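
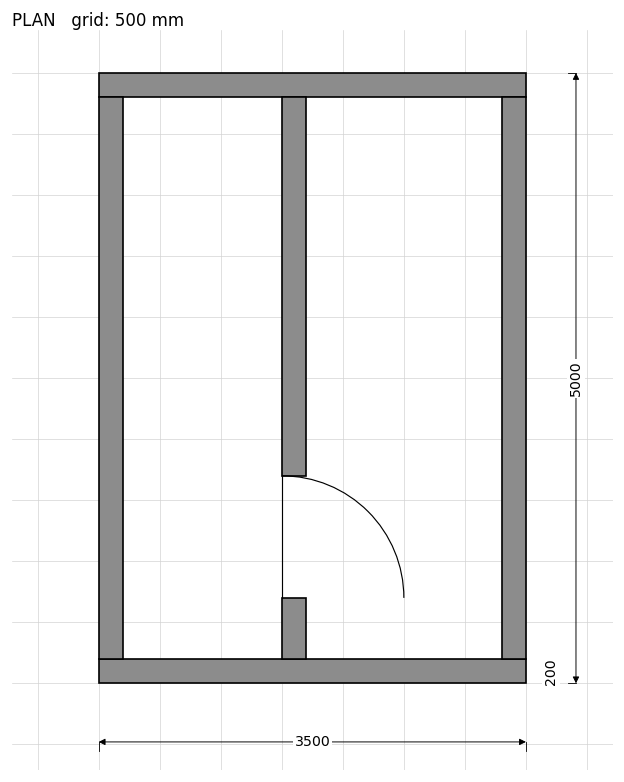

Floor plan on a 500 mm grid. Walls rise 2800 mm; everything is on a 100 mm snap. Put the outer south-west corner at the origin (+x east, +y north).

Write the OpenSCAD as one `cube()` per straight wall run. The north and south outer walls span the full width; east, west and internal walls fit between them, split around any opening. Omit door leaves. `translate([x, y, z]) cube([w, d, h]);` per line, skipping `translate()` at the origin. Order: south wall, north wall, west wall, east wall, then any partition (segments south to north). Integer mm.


cube([3500, 200, 2800]);
translate([0, 4800, 0]) cube([3500, 200, 2800]);
translate([0, 200, 0]) cube([200, 4600, 2800]);
translate([3300, 200, 0]) cube([200, 4600, 2800]);
translate([1500, 200, 0]) cube([200, 500, 2800]);
translate([1500, 1700, 0]) cube([200, 3100, 2800]);


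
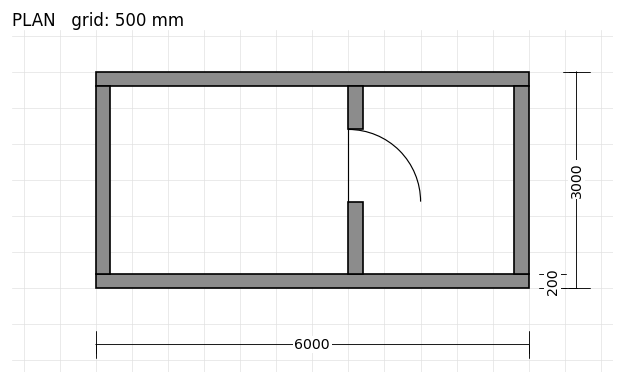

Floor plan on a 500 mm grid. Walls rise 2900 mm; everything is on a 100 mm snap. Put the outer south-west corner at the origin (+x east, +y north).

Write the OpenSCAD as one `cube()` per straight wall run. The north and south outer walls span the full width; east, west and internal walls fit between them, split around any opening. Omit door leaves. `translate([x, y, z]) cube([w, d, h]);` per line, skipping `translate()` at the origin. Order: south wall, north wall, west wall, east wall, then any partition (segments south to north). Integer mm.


cube([6000, 200, 2900]);
translate([0, 2800, 0]) cube([6000, 200, 2900]);
translate([0, 200, 0]) cube([200, 2600, 2900]);
translate([5800, 200, 0]) cube([200, 2600, 2900]);
translate([3500, 200, 0]) cube([200, 1000, 2900]);
translate([3500, 2200, 0]) cube([200, 600, 2900]);


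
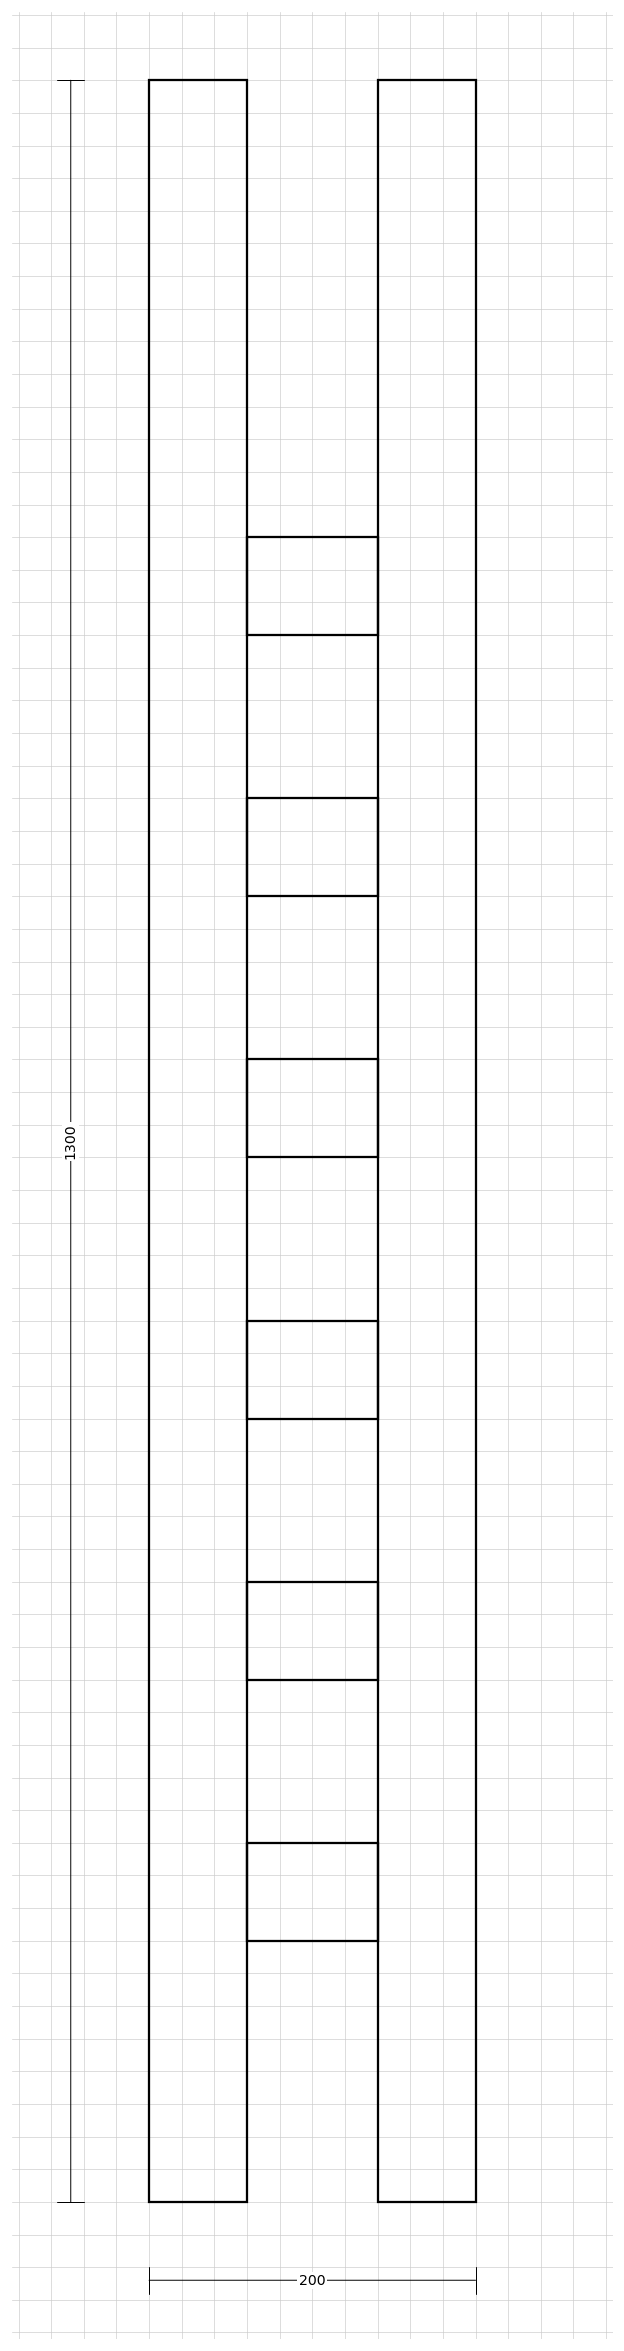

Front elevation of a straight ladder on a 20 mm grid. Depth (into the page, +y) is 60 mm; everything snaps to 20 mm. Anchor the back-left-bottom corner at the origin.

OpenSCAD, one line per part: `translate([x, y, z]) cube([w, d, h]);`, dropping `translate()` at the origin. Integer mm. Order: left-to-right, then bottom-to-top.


cube([60, 60, 1300]);
translate([60, 0, 160]) cube([80, 60, 60]);
translate([60, 0, 320]) cube([80, 60, 60]);
translate([60, 0, 480]) cube([80, 60, 60]);
translate([60, 0, 640]) cube([80, 60, 60]);
translate([60, 0, 800]) cube([80, 60, 60]);
translate([60, 0, 960]) cube([80, 60, 60]);
translate([140, 0, 0]) cube([60, 60, 1300]);


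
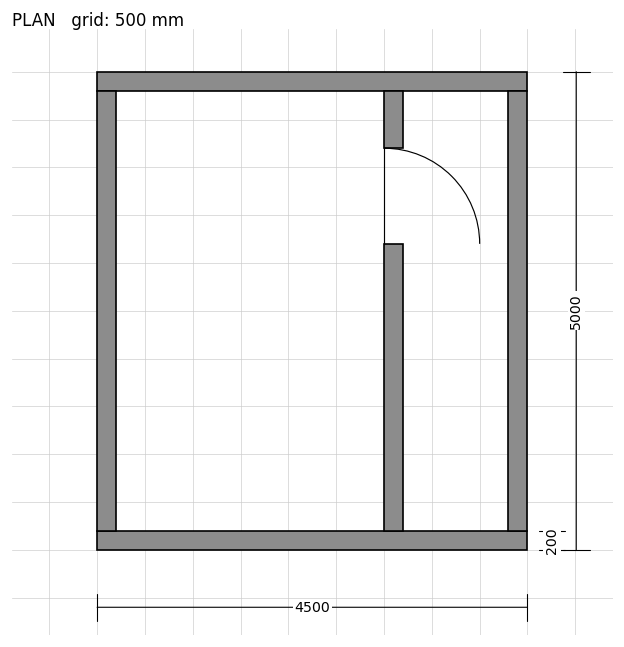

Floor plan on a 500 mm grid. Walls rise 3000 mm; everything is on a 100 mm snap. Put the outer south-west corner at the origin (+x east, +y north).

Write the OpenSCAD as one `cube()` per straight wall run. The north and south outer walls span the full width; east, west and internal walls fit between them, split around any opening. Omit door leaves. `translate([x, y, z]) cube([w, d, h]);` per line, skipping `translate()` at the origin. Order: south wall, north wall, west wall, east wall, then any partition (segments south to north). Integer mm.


cube([4500, 200, 3000]);
translate([0, 4800, 0]) cube([4500, 200, 3000]);
translate([0, 200, 0]) cube([200, 4600, 3000]);
translate([4300, 200, 0]) cube([200, 4600, 3000]);
translate([3000, 200, 0]) cube([200, 3000, 3000]);
translate([3000, 4200, 0]) cube([200, 600, 3000]);


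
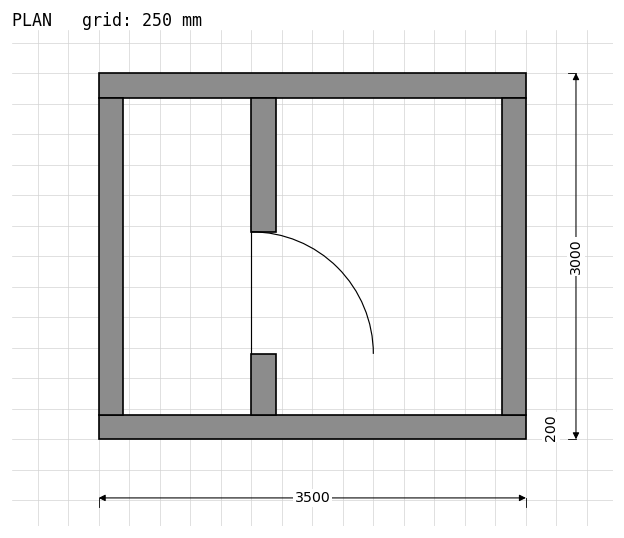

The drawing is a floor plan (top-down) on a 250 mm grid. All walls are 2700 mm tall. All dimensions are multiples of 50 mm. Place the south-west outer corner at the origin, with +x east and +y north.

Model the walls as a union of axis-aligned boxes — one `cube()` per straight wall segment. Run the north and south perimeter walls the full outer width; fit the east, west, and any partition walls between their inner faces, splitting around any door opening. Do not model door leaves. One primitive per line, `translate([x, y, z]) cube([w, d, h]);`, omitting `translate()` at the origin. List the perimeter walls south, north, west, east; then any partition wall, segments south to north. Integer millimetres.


cube([3500, 200, 2700]);
translate([0, 2800, 0]) cube([3500, 200, 2700]);
translate([0, 200, 0]) cube([200, 2600, 2700]);
translate([3300, 200, 0]) cube([200, 2600, 2700]);
translate([1250, 200, 0]) cube([200, 500, 2700]);
translate([1250, 1700, 0]) cube([200, 1100, 2700]);


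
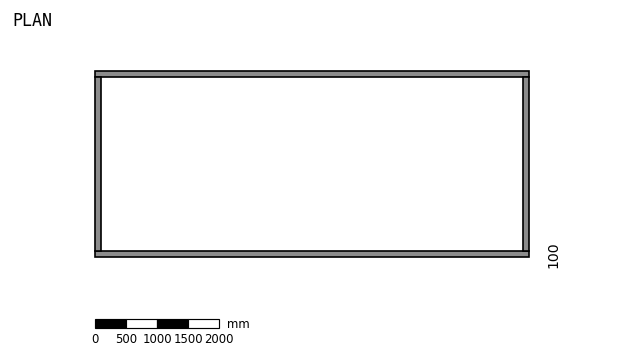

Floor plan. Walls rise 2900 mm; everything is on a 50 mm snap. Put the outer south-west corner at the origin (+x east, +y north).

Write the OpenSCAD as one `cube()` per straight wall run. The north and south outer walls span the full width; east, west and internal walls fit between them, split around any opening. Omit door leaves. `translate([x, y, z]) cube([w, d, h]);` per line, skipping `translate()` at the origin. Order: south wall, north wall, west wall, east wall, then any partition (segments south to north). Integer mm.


cube([7000, 100, 2900]);
translate([0, 2900, 0]) cube([7000, 100, 2900]);
translate([0, 100, 0]) cube([100, 2800, 2900]);
translate([6900, 100, 0]) cube([100, 2800, 2900]);


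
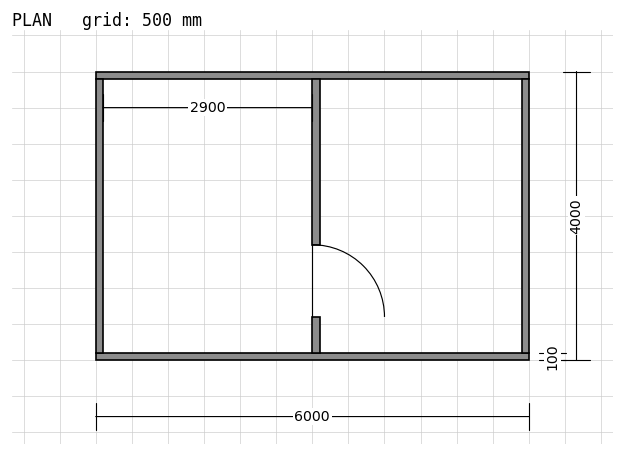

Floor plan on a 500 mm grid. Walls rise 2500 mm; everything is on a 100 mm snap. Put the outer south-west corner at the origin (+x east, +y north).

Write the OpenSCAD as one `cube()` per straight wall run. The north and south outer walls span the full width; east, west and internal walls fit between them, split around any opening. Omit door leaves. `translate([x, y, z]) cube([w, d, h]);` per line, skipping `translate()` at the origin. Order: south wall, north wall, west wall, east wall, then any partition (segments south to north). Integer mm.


cube([6000, 100, 2500]);
translate([0, 3900, 0]) cube([6000, 100, 2500]);
translate([0, 100, 0]) cube([100, 3800, 2500]);
translate([5900, 100, 0]) cube([100, 3800, 2500]);
translate([3000, 100, 0]) cube([100, 500, 2500]);
translate([3000, 1600, 0]) cube([100, 2300, 2500]);


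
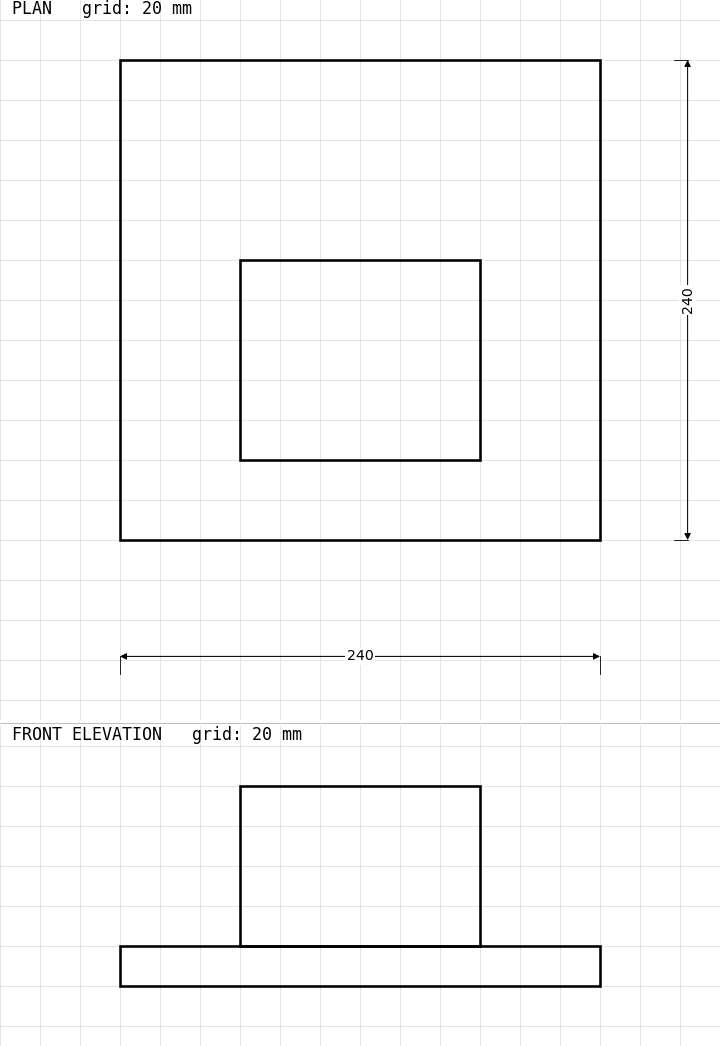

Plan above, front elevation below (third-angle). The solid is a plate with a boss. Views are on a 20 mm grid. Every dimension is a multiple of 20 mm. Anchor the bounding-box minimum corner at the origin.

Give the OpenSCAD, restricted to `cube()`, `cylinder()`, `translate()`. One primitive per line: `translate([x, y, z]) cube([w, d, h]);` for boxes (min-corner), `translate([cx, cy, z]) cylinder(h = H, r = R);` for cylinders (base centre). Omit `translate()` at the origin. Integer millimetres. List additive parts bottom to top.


cube([240, 240, 20]);
translate([60, 40, 20]) cube([120, 100, 80]);


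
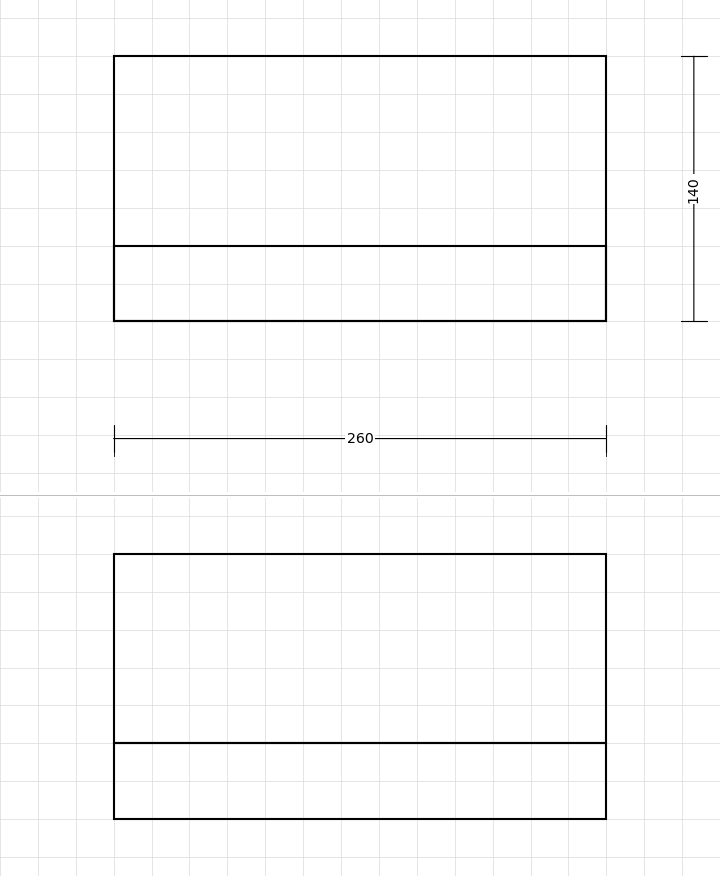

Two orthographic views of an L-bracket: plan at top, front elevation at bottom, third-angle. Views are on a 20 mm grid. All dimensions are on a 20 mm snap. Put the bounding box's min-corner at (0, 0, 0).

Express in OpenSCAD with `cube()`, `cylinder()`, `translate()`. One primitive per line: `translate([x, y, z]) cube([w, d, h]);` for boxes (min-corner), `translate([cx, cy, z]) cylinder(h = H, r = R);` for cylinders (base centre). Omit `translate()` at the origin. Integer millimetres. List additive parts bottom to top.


cube([260, 140, 40]);
translate([0, 0, 40]) cube([260, 40, 100]);


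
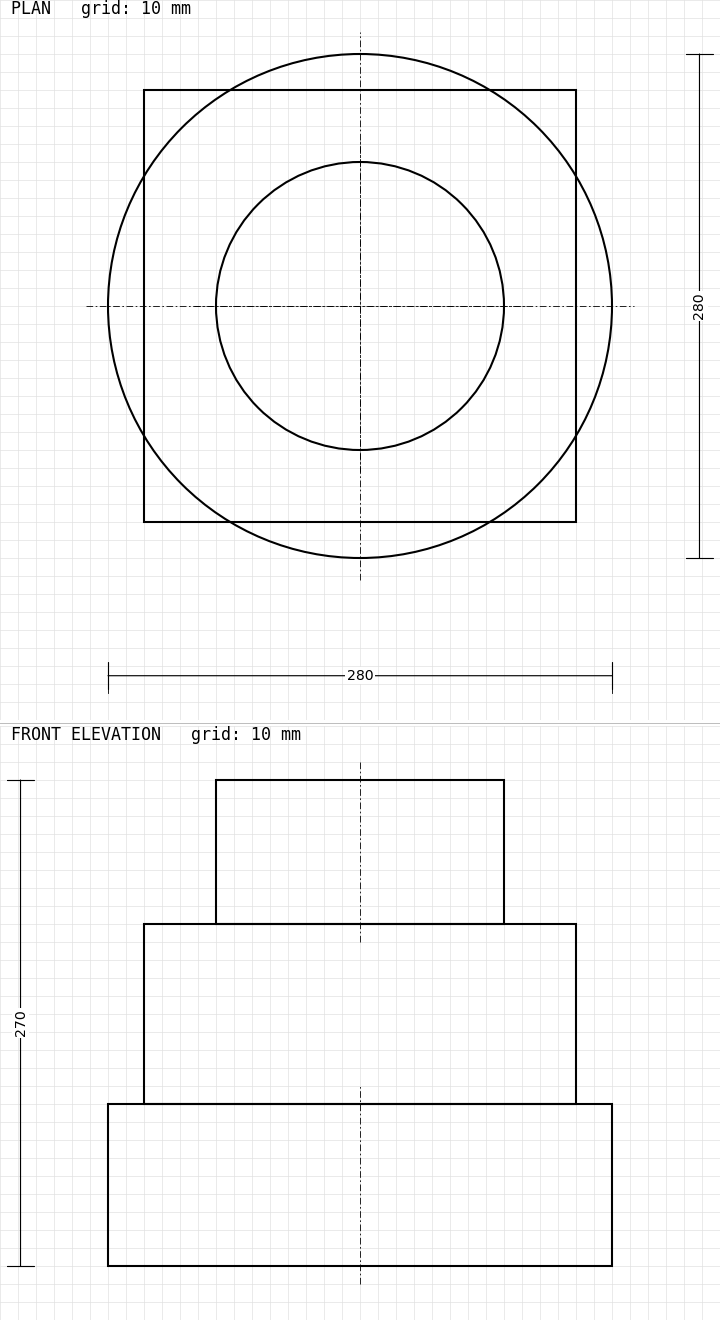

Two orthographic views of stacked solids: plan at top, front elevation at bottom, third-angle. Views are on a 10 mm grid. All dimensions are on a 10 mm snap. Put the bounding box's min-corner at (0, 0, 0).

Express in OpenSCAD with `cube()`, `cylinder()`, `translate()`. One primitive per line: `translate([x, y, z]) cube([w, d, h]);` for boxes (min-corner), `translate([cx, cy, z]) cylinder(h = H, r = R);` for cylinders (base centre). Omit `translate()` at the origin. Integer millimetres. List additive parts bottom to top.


translate([140, 140, 0]) cylinder(h = 90, r = 140);
translate([20, 20, 90]) cube([240, 240, 100]);
translate([140, 140, 190]) cylinder(h = 80, r = 80);


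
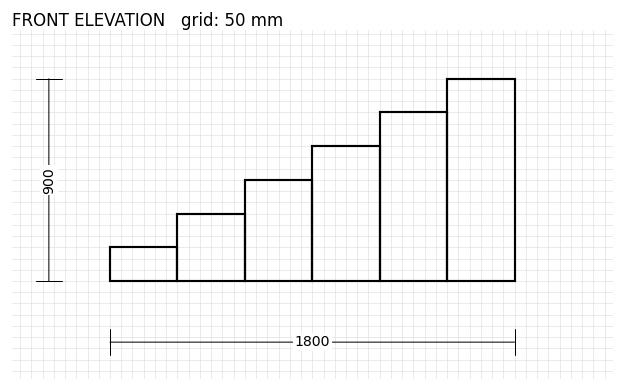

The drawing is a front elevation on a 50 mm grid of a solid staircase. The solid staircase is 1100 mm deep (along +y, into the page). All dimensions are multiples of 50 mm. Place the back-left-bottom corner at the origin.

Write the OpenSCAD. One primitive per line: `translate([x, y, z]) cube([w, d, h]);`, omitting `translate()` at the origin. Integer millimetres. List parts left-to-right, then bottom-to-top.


cube([300, 1100, 150]);
translate([300, 0, 0]) cube([300, 1100, 300]);
translate([600, 0, 0]) cube([300, 1100, 450]);
translate([900, 0, 0]) cube([300, 1100, 600]);
translate([1200, 0, 0]) cube([300, 1100, 750]);
translate([1500, 0, 0]) cube([300, 1100, 900]);


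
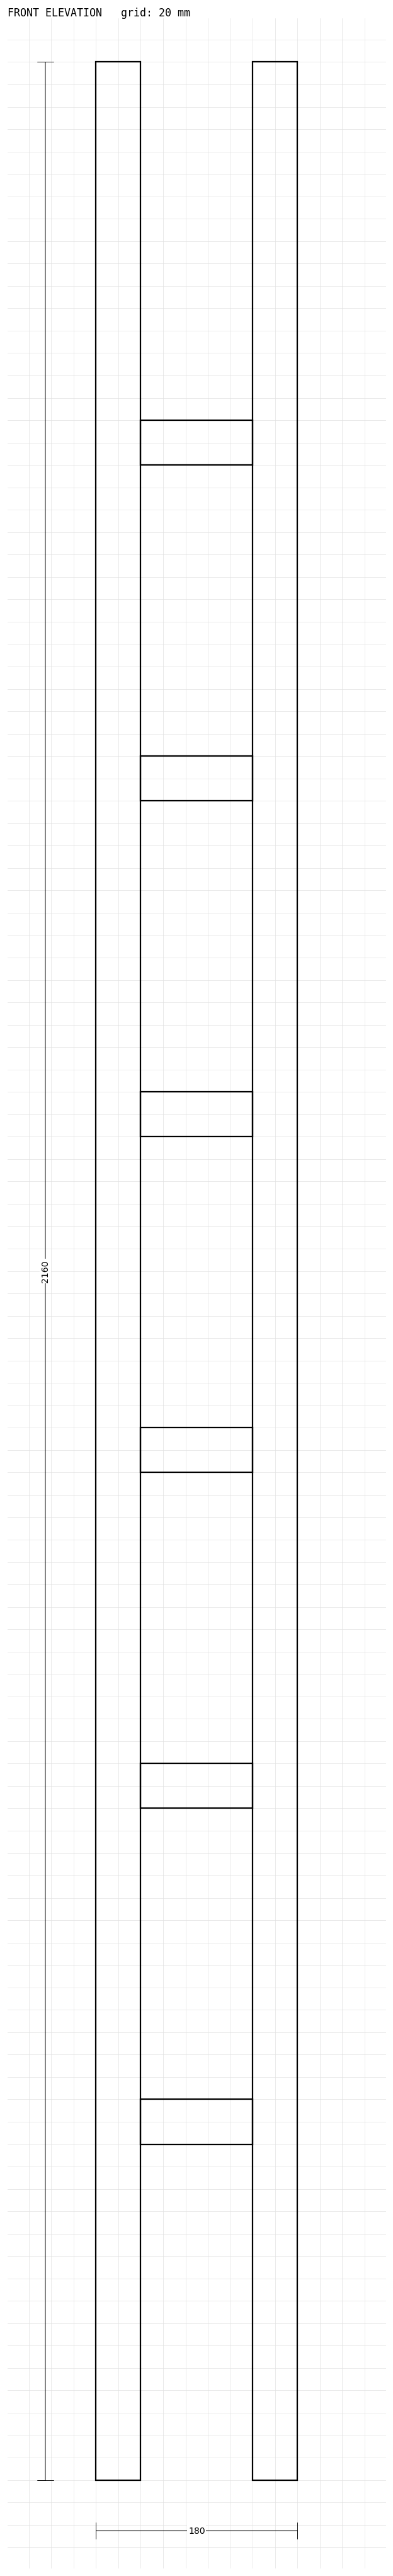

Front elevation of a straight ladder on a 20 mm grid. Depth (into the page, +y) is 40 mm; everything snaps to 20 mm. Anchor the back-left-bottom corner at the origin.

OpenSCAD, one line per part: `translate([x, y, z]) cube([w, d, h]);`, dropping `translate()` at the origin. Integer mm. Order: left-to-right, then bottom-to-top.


cube([40, 40, 2160]);
translate([40, 0, 300]) cube([100, 40, 40]);
translate([40, 0, 600]) cube([100, 40, 40]);
translate([40, 0, 900]) cube([100, 40, 40]);
translate([40, 0, 1200]) cube([100, 40, 40]);
translate([40, 0, 1500]) cube([100, 40, 40]);
translate([40, 0, 1800]) cube([100, 40, 40]);
translate([140, 0, 0]) cube([40, 40, 2160]);


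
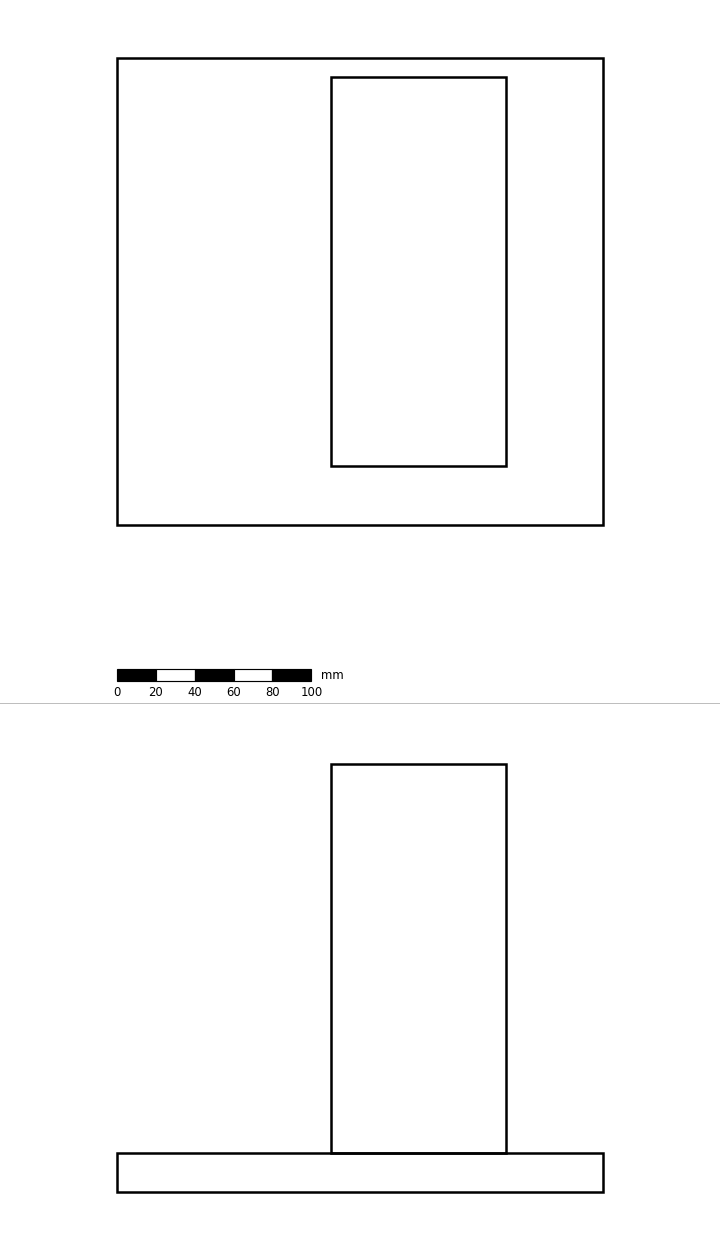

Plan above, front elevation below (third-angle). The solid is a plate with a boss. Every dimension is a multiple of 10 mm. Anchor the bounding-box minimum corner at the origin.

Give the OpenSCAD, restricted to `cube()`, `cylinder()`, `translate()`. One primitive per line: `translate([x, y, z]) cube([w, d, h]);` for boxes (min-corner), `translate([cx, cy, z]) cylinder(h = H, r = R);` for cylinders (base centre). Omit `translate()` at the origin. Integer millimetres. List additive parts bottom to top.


cube([250, 240, 20]);
translate([110, 30, 20]) cube([90, 200, 200]);


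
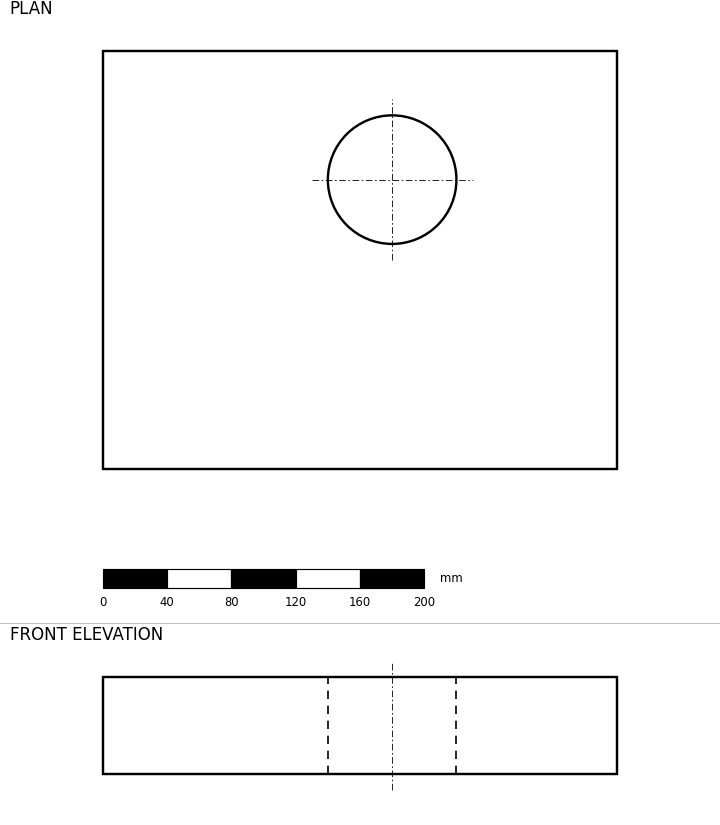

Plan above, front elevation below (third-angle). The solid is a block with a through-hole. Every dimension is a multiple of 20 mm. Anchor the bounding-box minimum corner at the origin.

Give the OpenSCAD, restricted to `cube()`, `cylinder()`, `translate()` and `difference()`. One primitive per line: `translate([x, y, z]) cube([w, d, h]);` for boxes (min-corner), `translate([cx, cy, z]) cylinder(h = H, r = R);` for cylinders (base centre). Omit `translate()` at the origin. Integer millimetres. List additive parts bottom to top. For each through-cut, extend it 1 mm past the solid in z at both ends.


difference() {
  cube([320, 260, 60]);
  translate([180, 180, -1]) cylinder(h = 62, r = 40);
}


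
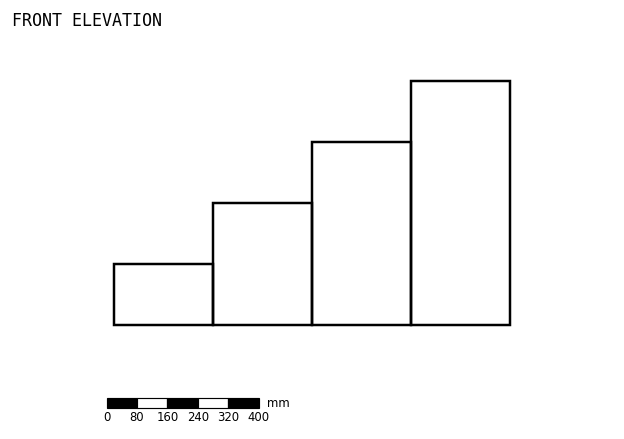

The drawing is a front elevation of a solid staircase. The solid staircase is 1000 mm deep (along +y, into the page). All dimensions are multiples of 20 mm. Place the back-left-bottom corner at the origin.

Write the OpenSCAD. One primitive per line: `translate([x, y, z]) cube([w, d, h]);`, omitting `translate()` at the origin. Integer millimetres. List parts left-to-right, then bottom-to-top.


cube([260, 1000, 160]);
translate([260, 0, 0]) cube([260, 1000, 320]);
translate([520, 0, 0]) cube([260, 1000, 480]);
translate([780, 0, 0]) cube([260, 1000, 640]);


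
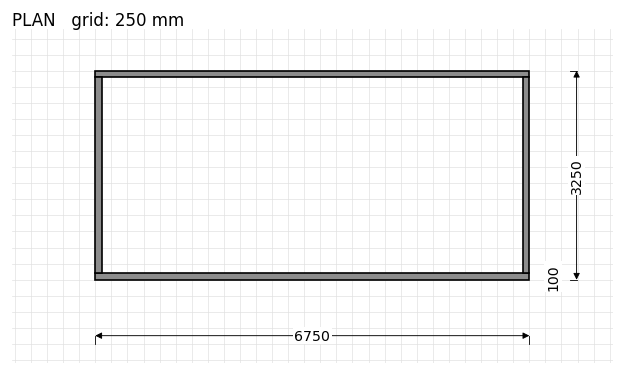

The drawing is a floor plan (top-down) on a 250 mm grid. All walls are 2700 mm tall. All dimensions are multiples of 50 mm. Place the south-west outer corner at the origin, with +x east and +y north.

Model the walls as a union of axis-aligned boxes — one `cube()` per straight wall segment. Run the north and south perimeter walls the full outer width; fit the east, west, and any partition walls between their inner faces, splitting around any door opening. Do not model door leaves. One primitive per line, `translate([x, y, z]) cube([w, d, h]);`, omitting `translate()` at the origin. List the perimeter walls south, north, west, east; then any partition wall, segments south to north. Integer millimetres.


cube([6750, 100, 2700]);
translate([0, 3150, 0]) cube([6750, 100, 2700]);
translate([0, 100, 0]) cube([100, 3050, 2700]);
translate([6650, 100, 0]) cube([100, 3050, 2700]);


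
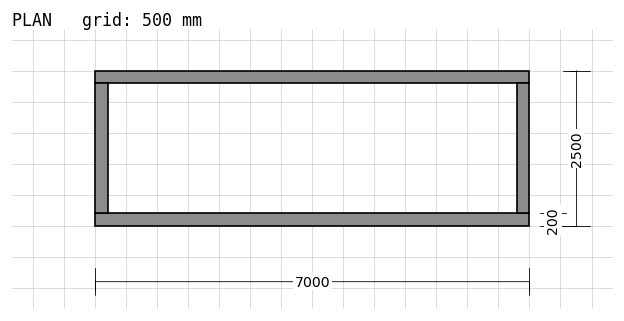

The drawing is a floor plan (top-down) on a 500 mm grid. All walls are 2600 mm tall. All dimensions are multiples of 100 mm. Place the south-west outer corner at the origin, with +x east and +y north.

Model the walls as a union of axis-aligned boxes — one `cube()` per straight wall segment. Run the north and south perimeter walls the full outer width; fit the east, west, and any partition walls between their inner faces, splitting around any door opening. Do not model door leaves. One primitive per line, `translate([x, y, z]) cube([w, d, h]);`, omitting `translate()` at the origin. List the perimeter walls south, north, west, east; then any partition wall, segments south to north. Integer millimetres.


cube([7000, 200, 2600]);
translate([0, 2300, 0]) cube([7000, 200, 2600]);
translate([0, 200, 0]) cube([200, 2100, 2600]);
translate([6800, 200, 0]) cube([200, 2100, 2600]);


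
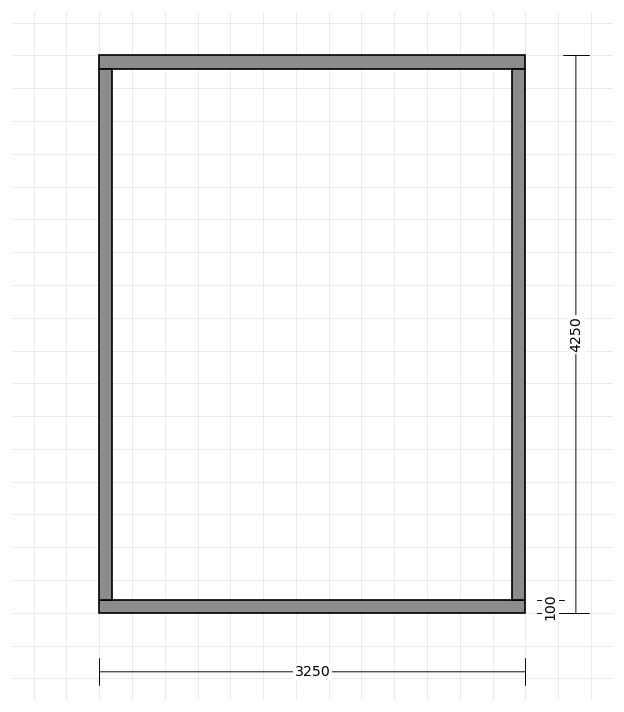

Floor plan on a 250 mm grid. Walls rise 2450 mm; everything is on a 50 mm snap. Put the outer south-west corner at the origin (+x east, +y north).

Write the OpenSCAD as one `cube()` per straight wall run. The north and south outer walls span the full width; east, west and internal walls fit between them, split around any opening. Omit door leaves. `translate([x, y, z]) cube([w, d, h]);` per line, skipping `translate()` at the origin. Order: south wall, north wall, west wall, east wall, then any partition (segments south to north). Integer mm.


cube([3250, 100, 2450]);
translate([0, 4150, 0]) cube([3250, 100, 2450]);
translate([0, 100, 0]) cube([100, 4050, 2450]);
translate([3150, 100, 0]) cube([100, 4050, 2450]);


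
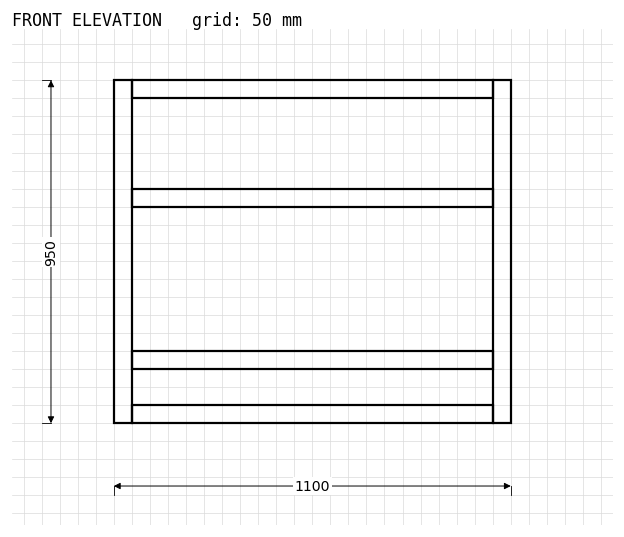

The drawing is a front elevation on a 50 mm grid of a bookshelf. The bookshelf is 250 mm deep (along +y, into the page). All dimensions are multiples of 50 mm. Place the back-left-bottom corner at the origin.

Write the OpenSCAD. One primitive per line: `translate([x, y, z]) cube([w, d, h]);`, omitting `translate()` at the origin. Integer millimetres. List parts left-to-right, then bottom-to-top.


cube([50, 250, 950]);
translate([50, 0, 0]) cube([1000, 250, 50]);
translate([50, 0, 150]) cube([1000, 250, 50]);
translate([50, 0, 600]) cube([1000, 250, 50]);
translate([50, 0, 900]) cube([1000, 250, 50]);
translate([1050, 0, 0]) cube([50, 250, 950]);


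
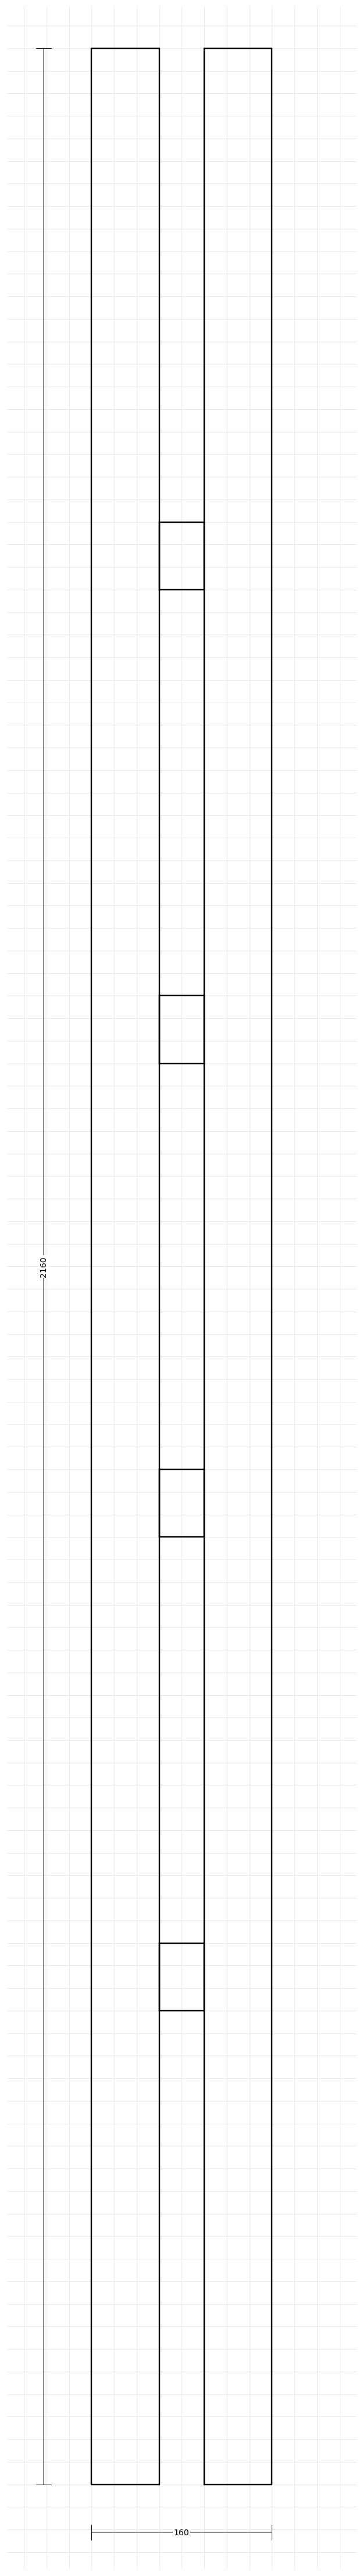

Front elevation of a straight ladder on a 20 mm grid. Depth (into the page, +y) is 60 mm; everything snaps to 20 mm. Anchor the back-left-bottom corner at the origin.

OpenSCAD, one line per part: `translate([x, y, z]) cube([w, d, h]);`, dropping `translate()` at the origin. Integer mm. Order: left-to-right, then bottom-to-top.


cube([60, 60, 2160]);
translate([60, 0, 420]) cube([40, 60, 60]);
translate([60, 0, 840]) cube([40, 60, 60]);
translate([60, 0, 1260]) cube([40, 60, 60]);
translate([60, 0, 1680]) cube([40, 60, 60]);
translate([100, 0, 0]) cube([60, 60, 2160]);


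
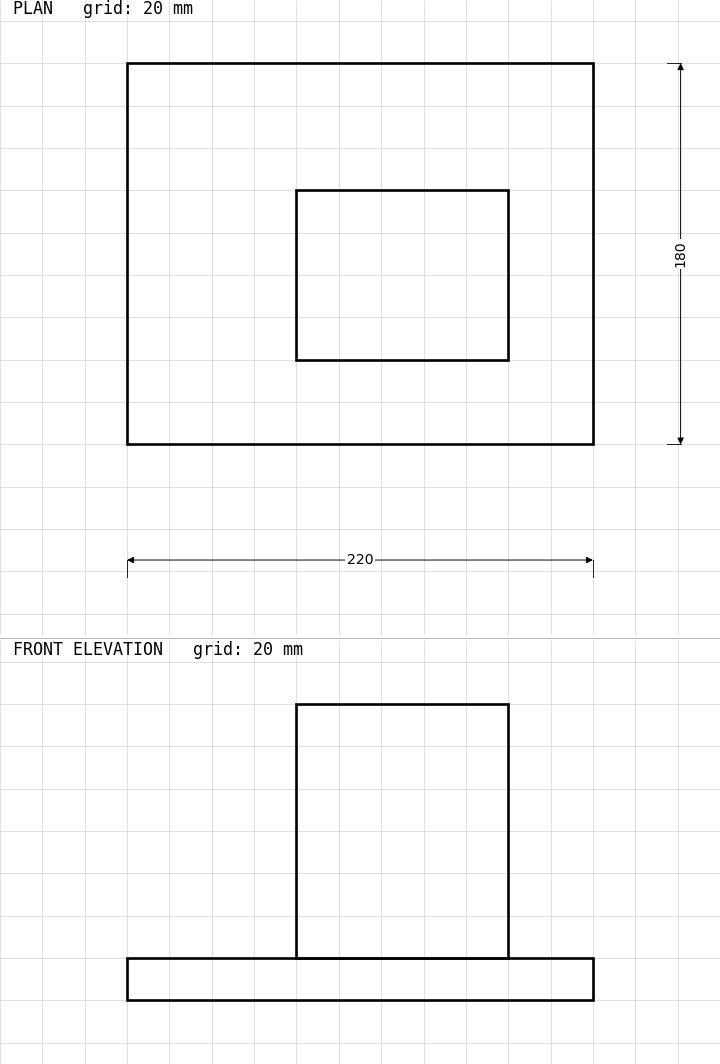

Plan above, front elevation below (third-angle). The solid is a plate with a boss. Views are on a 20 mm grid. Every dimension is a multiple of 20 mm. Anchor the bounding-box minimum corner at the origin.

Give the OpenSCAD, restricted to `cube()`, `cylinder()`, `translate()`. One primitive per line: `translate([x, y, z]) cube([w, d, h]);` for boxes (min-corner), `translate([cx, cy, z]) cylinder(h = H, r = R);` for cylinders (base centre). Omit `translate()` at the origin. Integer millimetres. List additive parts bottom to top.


cube([220, 180, 20]);
translate([80, 40, 20]) cube([100, 80, 120]);


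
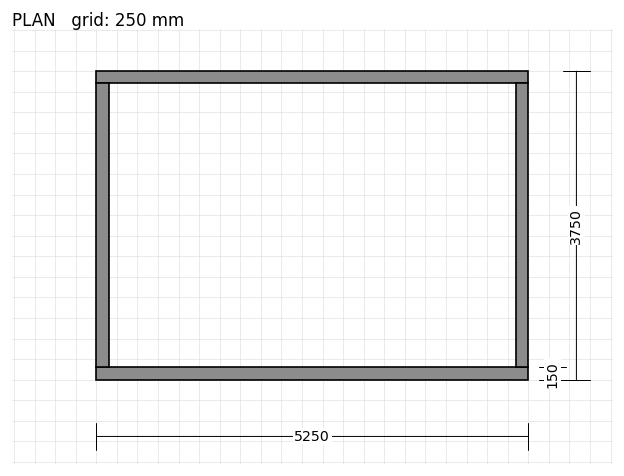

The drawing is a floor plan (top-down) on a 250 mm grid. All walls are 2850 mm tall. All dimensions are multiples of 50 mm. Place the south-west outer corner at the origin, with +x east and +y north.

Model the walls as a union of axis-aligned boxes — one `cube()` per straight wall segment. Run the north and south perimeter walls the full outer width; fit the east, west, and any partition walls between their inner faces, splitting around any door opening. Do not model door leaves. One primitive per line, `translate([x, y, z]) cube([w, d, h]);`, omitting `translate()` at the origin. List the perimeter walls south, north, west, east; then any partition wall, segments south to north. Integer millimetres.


cube([5250, 150, 2850]);
translate([0, 3600, 0]) cube([5250, 150, 2850]);
translate([0, 150, 0]) cube([150, 3450, 2850]);
translate([5100, 150, 0]) cube([150, 3450, 2850]);


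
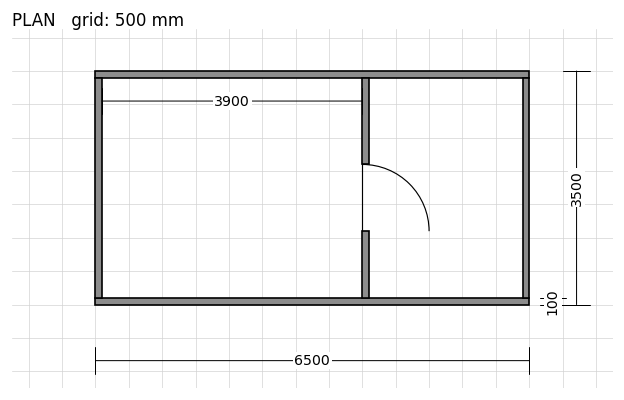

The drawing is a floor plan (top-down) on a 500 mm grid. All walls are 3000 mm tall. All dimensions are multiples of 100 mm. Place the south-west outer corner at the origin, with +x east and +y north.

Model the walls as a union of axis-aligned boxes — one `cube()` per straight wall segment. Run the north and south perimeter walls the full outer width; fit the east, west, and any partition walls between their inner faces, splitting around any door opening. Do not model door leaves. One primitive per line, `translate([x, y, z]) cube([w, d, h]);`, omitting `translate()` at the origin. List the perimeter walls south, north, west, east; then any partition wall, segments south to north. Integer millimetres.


cube([6500, 100, 3000]);
translate([0, 3400, 0]) cube([6500, 100, 3000]);
translate([0, 100, 0]) cube([100, 3300, 3000]);
translate([6400, 100, 0]) cube([100, 3300, 3000]);
translate([4000, 100, 0]) cube([100, 1000, 3000]);
translate([4000, 2100, 0]) cube([100, 1300, 3000]);


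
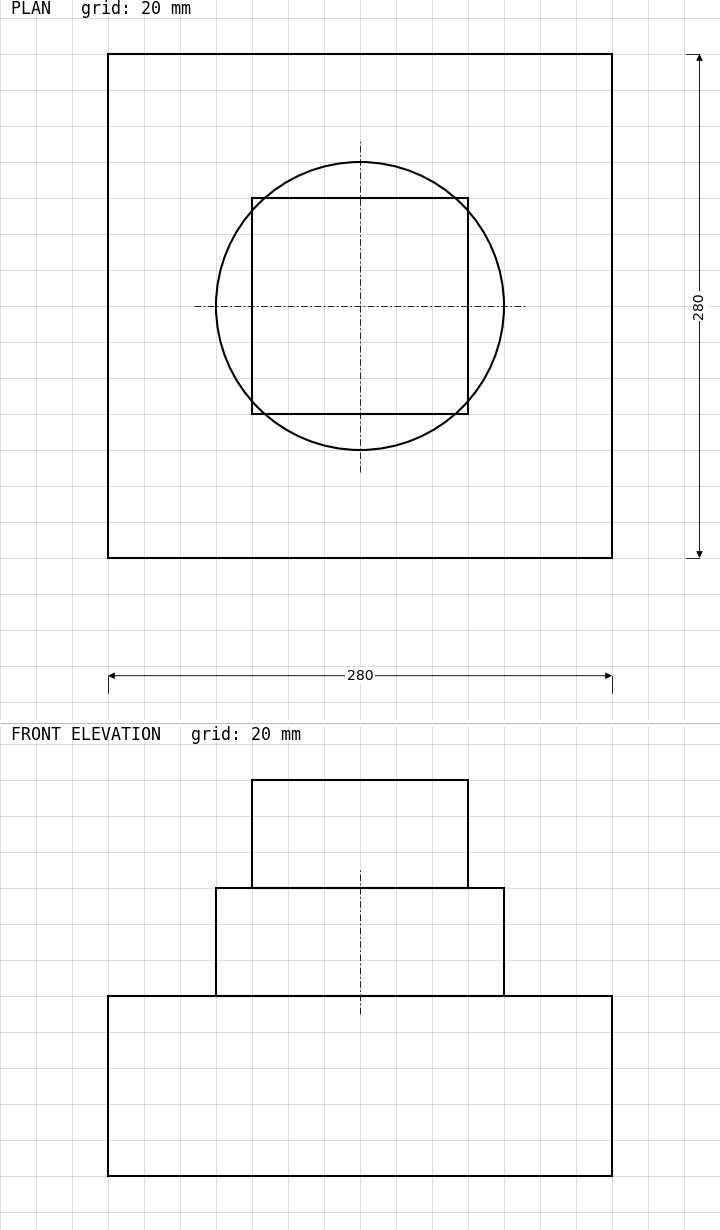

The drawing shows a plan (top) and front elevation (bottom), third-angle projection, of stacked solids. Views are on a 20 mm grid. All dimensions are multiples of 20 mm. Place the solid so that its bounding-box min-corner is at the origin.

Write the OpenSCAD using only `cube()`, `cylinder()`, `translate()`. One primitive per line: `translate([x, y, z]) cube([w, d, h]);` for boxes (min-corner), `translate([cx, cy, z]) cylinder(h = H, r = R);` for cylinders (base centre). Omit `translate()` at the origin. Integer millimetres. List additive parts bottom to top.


cube([280, 280, 100]);
translate([140, 140, 100]) cylinder(h = 60, r = 80);
translate([80, 80, 160]) cube([120, 120, 60]);


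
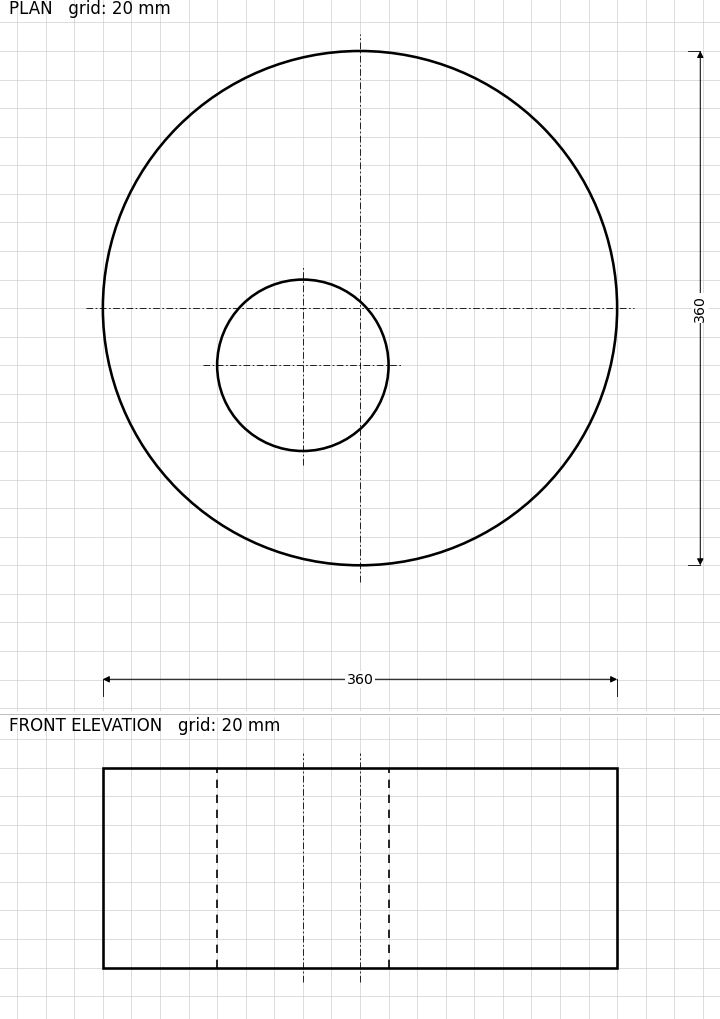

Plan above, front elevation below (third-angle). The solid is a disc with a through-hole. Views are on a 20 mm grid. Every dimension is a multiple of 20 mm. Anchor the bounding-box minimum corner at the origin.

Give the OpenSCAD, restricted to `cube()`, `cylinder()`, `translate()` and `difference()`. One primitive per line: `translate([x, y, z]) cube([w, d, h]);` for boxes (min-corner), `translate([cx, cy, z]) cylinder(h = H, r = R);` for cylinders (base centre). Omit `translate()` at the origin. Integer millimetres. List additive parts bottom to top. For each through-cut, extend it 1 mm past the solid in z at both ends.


difference() {
  translate([180, 180, 0]) cylinder(h = 140, r = 180);
  translate([140, 140, -1]) cylinder(h = 142, r = 60);
}


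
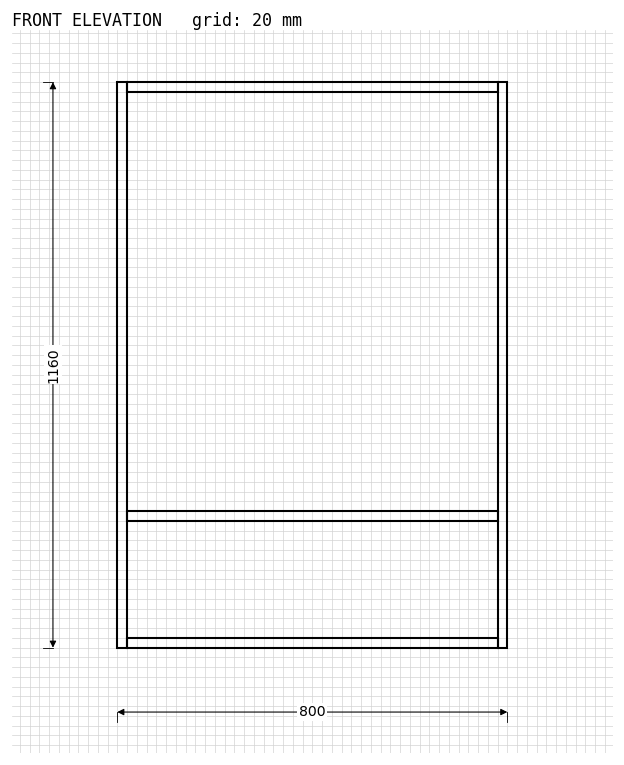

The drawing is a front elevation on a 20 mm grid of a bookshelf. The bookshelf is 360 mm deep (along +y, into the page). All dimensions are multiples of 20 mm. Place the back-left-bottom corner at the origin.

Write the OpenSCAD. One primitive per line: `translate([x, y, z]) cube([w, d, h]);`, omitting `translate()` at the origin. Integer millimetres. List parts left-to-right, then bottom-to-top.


cube([20, 360, 1160]);
translate([20, 0, 0]) cube([760, 360, 20]);
translate([20, 0, 260]) cube([760, 360, 20]);
translate([20, 0, 1140]) cube([760, 360, 20]);
translate([780, 0, 0]) cube([20, 360, 1160]);


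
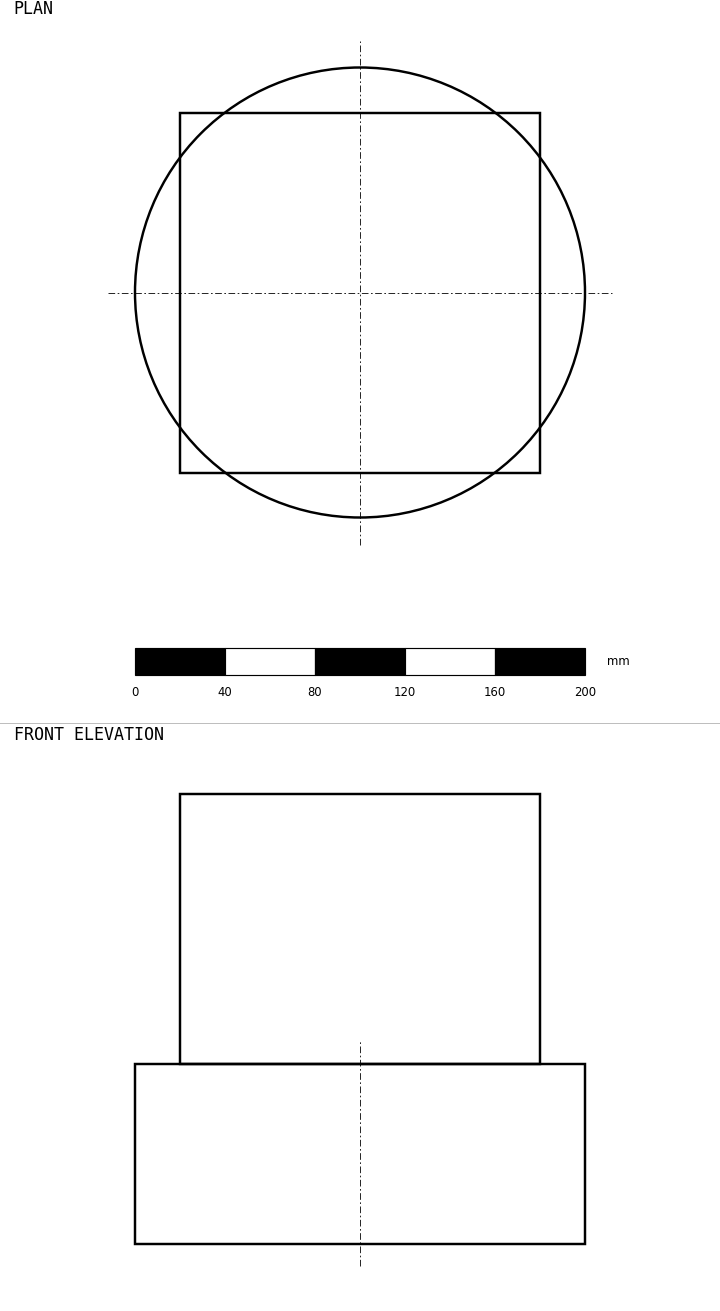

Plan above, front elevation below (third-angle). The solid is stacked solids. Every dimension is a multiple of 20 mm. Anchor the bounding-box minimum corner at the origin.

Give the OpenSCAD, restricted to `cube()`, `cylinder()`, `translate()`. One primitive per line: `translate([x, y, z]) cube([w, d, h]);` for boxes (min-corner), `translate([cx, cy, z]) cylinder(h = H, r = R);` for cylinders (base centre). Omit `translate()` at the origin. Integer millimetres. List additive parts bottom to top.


translate([100, 100, 0]) cylinder(h = 80, r = 100);
translate([20, 20, 80]) cube([160, 160, 120]);


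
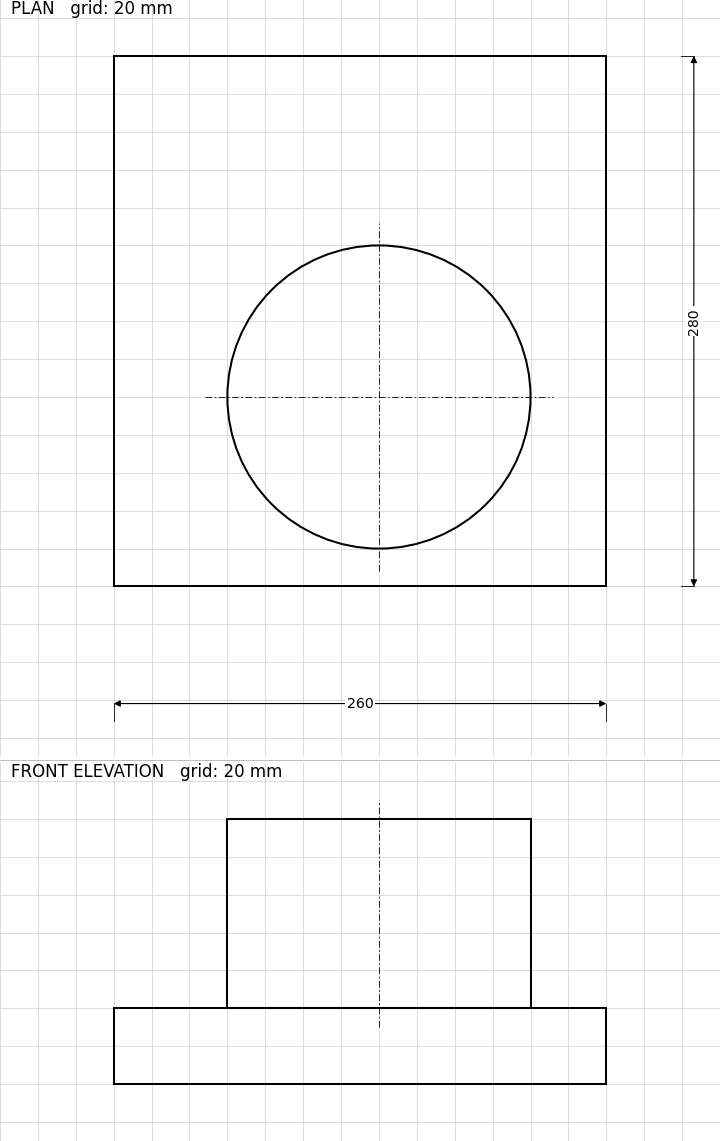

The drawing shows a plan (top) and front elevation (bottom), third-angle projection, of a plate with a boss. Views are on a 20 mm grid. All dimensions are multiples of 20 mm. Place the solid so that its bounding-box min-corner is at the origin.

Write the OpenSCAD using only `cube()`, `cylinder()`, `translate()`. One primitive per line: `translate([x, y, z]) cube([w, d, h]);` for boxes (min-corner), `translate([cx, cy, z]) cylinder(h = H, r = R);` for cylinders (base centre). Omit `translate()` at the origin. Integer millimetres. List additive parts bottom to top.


cube([260, 280, 40]);
translate([140, 100, 40]) cylinder(h = 100, r = 80);


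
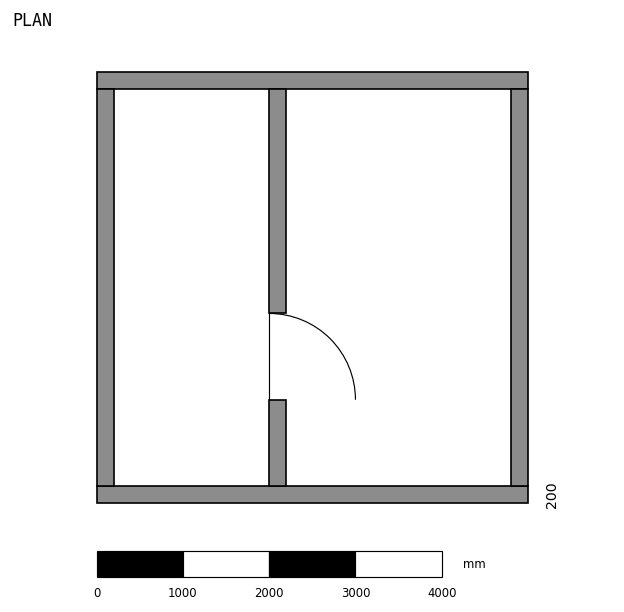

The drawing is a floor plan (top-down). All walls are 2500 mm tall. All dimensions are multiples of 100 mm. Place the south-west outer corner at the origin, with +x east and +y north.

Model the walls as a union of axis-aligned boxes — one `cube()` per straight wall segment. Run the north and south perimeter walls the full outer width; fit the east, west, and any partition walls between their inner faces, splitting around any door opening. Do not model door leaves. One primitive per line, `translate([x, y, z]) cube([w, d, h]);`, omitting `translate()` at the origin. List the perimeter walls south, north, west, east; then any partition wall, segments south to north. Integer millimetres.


cube([5000, 200, 2500]);
translate([0, 4800, 0]) cube([5000, 200, 2500]);
translate([0, 200, 0]) cube([200, 4600, 2500]);
translate([4800, 200, 0]) cube([200, 4600, 2500]);
translate([2000, 200, 0]) cube([200, 1000, 2500]);
translate([2000, 2200, 0]) cube([200, 2600, 2500]);


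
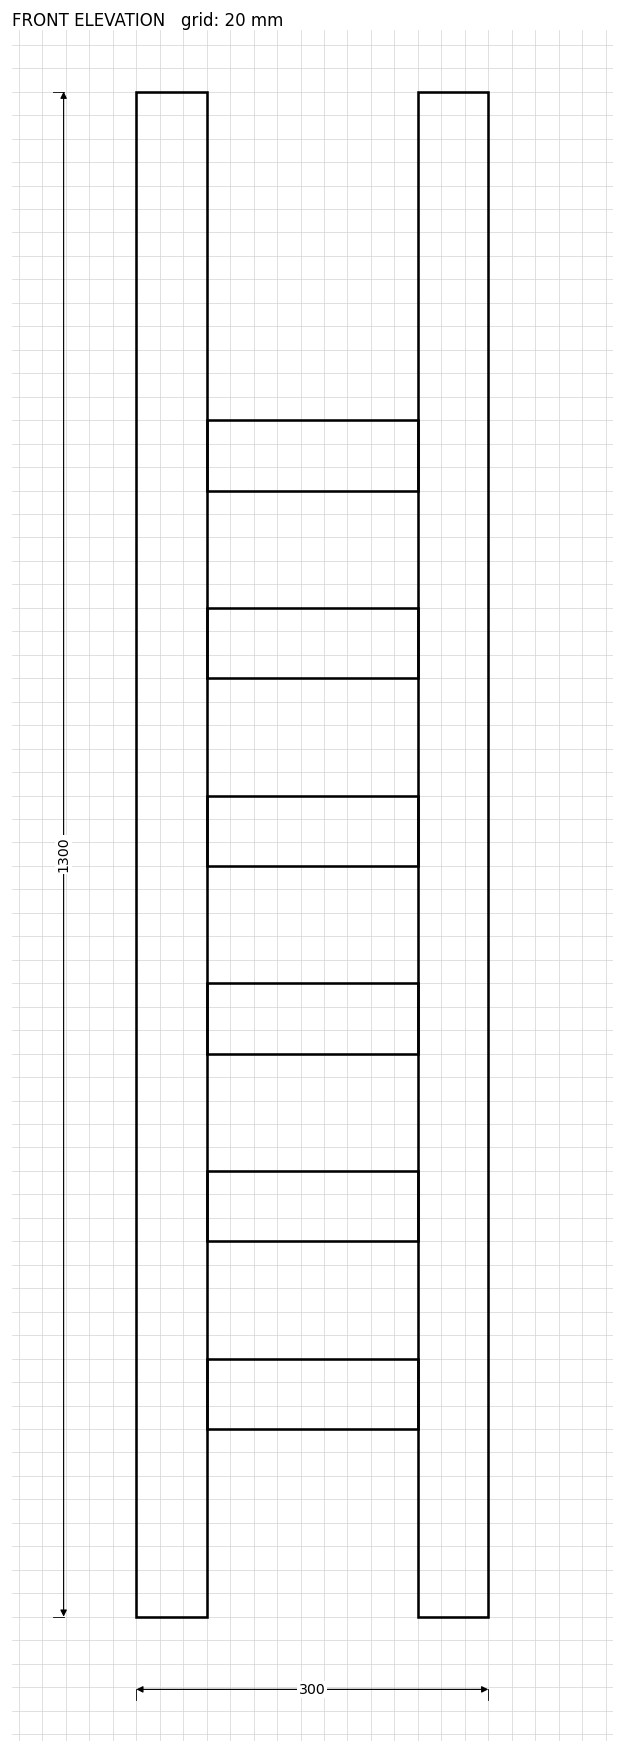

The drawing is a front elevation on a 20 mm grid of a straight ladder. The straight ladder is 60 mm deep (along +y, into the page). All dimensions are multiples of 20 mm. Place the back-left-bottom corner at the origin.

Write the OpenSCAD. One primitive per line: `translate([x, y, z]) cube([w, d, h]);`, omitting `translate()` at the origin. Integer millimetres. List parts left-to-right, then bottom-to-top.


cube([60, 60, 1300]);
translate([60, 0, 160]) cube([180, 60, 60]);
translate([60, 0, 320]) cube([180, 60, 60]);
translate([60, 0, 480]) cube([180, 60, 60]);
translate([60, 0, 640]) cube([180, 60, 60]);
translate([60, 0, 800]) cube([180, 60, 60]);
translate([60, 0, 960]) cube([180, 60, 60]);
translate([240, 0, 0]) cube([60, 60, 1300]);


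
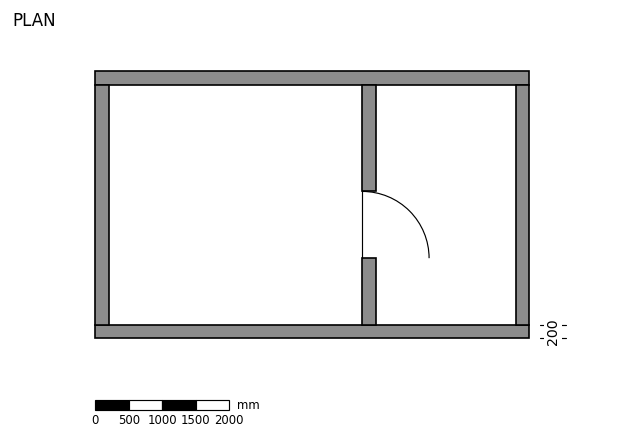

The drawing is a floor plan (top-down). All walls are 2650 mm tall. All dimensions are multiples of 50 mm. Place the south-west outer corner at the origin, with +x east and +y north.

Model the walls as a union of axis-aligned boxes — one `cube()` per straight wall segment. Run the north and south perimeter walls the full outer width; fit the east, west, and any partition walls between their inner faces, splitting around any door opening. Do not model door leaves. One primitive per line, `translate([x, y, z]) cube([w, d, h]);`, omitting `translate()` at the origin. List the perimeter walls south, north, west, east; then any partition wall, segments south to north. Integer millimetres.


cube([6500, 200, 2650]);
translate([0, 3800, 0]) cube([6500, 200, 2650]);
translate([0, 200, 0]) cube([200, 3600, 2650]);
translate([6300, 200, 0]) cube([200, 3600, 2650]);
translate([4000, 200, 0]) cube([200, 1000, 2650]);
translate([4000, 2200, 0]) cube([200, 1600, 2650]);


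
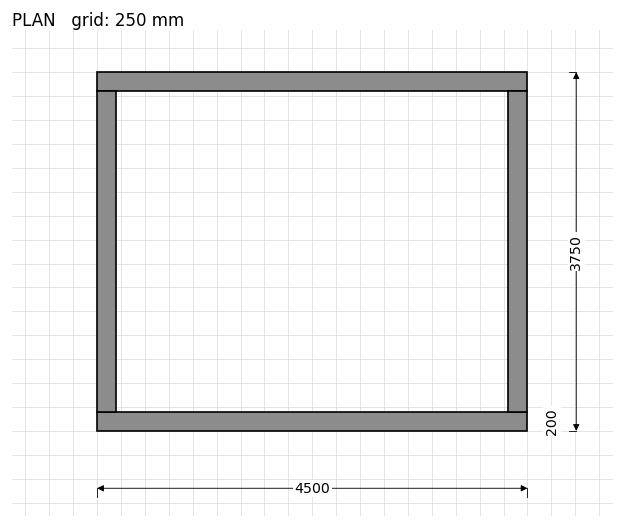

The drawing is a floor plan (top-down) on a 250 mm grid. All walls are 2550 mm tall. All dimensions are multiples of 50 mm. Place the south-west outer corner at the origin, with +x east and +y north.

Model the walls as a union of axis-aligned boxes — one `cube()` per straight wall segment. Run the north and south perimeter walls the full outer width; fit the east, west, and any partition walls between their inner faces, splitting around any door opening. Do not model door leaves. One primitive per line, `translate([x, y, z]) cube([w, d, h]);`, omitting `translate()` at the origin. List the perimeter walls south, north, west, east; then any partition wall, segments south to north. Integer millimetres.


cube([4500, 200, 2550]);
translate([0, 3550, 0]) cube([4500, 200, 2550]);
translate([0, 200, 0]) cube([200, 3350, 2550]);
translate([4300, 200, 0]) cube([200, 3350, 2550]);


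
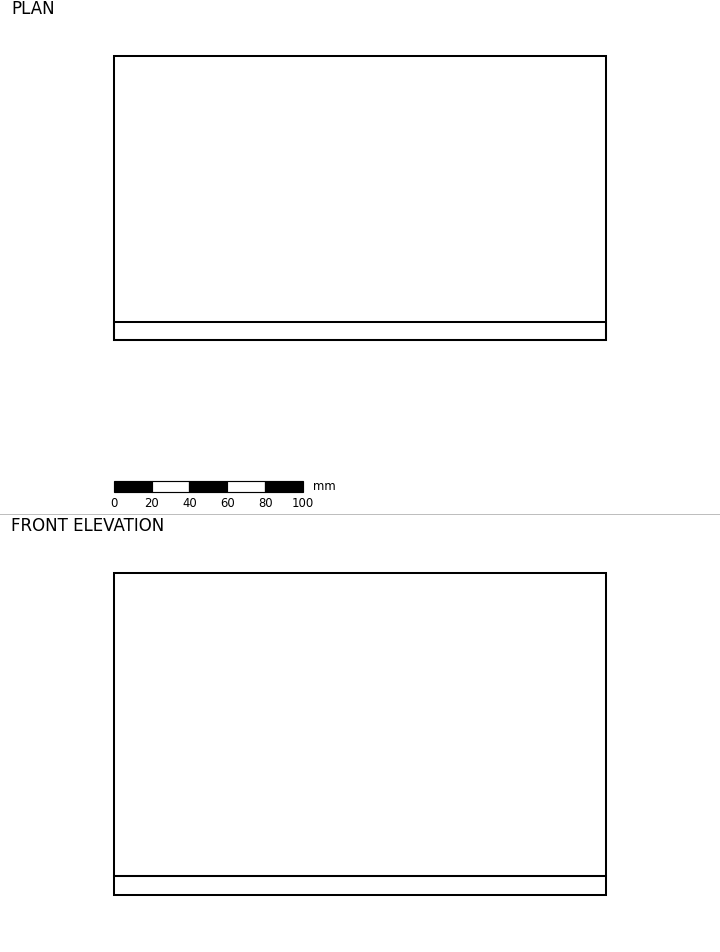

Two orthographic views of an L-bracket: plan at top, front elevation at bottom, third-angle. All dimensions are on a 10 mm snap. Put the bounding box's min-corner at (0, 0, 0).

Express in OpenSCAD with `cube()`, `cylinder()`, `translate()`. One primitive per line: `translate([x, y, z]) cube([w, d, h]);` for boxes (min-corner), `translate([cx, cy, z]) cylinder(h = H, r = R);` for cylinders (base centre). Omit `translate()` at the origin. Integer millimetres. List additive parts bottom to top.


cube([260, 150, 10]);
translate([0, 0, 10]) cube([260, 10, 160]);


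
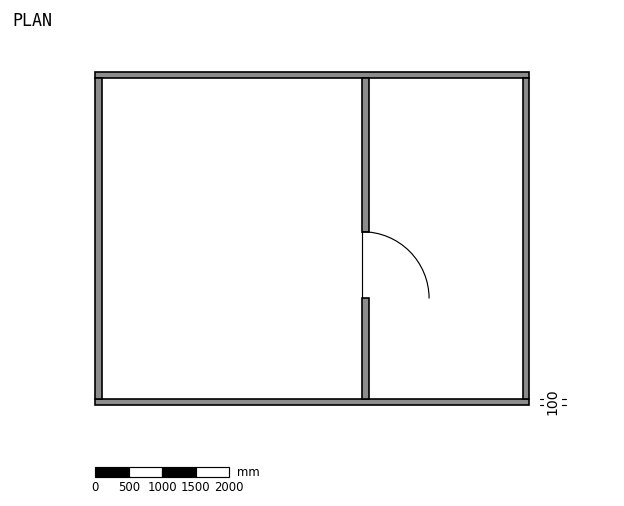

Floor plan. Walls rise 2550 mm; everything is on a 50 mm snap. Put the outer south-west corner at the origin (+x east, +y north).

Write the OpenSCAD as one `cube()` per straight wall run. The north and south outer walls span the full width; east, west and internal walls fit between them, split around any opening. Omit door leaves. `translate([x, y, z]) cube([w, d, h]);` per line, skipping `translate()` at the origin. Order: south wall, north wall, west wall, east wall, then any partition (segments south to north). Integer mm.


cube([6500, 100, 2550]);
translate([0, 4900, 0]) cube([6500, 100, 2550]);
translate([0, 100, 0]) cube([100, 4800, 2550]);
translate([6400, 100, 0]) cube([100, 4800, 2550]);
translate([4000, 100, 0]) cube([100, 1500, 2550]);
translate([4000, 2600, 0]) cube([100, 2300, 2550]);


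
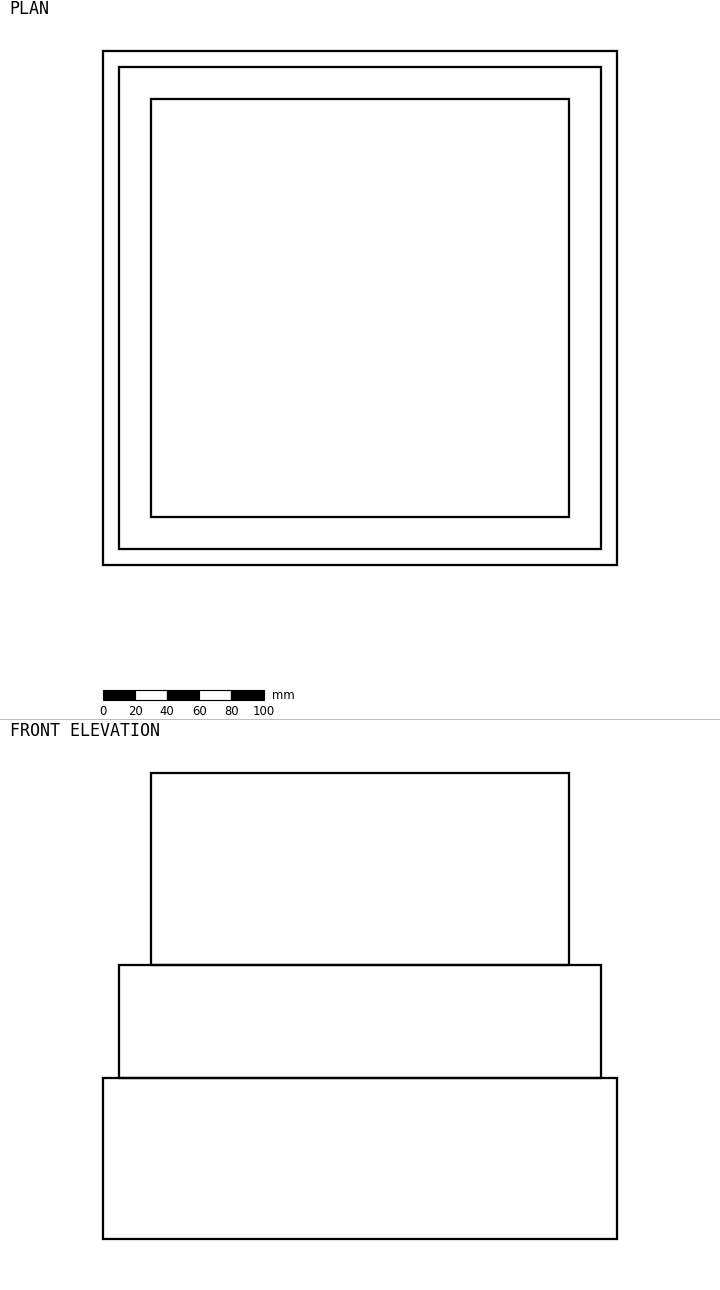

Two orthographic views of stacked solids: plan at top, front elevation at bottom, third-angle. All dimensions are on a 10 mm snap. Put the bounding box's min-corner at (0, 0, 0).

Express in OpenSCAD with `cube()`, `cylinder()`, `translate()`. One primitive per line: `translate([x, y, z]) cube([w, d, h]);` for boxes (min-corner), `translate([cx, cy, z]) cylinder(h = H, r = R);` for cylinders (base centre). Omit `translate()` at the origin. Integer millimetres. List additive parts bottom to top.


cube([320, 320, 100]);
translate([10, 10, 100]) cube([300, 300, 70]);
translate([30, 30, 170]) cube([260, 260, 120]);


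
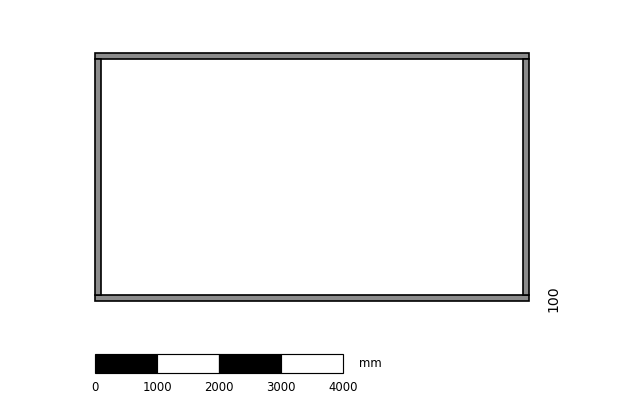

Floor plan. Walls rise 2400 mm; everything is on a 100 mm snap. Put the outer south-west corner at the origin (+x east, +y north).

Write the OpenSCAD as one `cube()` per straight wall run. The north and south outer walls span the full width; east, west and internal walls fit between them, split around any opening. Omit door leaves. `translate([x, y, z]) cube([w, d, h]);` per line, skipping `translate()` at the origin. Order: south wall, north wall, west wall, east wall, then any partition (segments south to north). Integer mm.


cube([7000, 100, 2400]);
translate([0, 3900, 0]) cube([7000, 100, 2400]);
translate([0, 100, 0]) cube([100, 3800, 2400]);
translate([6900, 100, 0]) cube([100, 3800, 2400]);


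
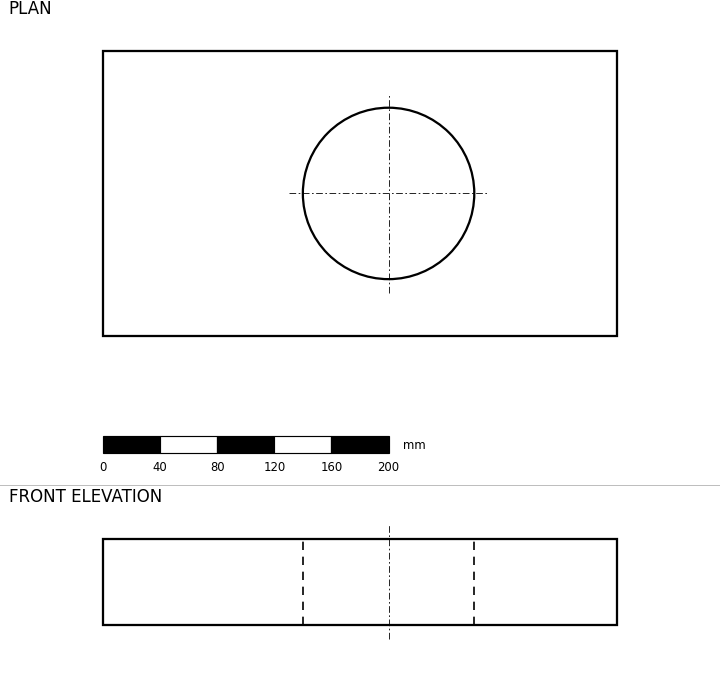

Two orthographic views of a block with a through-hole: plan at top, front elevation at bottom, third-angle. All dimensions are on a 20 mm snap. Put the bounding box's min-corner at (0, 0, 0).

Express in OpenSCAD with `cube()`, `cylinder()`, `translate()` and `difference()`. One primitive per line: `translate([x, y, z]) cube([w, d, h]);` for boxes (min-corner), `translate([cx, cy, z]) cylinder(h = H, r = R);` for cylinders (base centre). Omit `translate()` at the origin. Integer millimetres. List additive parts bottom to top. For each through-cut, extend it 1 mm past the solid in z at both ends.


difference() {
  cube([360, 200, 60]);
  translate([200, 100, -1]) cylinder(h = 62, r = 60);
}


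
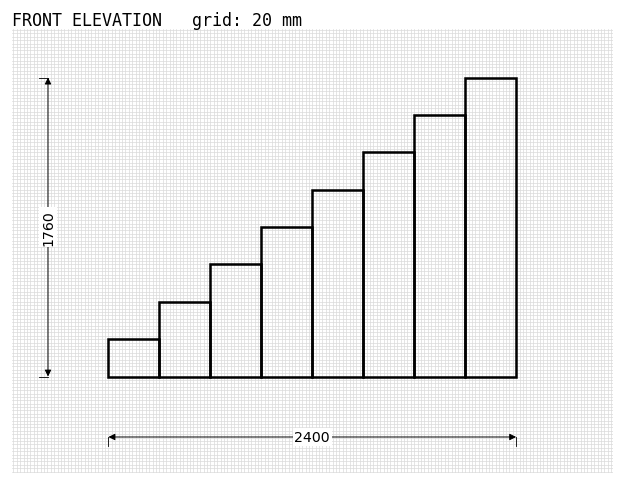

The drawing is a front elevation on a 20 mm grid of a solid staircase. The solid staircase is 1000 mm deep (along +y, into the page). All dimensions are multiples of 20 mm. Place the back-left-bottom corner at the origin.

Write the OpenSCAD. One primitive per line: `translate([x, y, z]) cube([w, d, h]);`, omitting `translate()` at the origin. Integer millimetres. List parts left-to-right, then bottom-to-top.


cube([300, 1000, 220]);
translate([300, 0, 0]) cube([300, 1000, 440]);
translate([600, 0, 0]) cube([300, 1000, 660]);
translate([900, 0, 0]) cube([300, 1000, 880]);
translate([1200, 0, 0]) cube([300, 1000, 1100]);
translate([1500, 0, 0]) cube([300, 1000, 1320]);
translate([1800, 0, 0]) cube([300, 1000, 1540]);
translate([2100, 0, 0]) cube([300, 1000, 1760]);
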